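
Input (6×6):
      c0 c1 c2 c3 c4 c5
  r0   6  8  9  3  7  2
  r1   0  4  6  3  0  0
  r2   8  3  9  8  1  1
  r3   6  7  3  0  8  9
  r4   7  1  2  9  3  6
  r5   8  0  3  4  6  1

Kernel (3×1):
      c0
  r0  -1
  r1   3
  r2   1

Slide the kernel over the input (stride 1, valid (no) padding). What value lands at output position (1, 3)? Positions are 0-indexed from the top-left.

21

The receptive field on the input at this output position is [3 / 8 / 0]. Elementwise product with the kernel and sum: 3·-1 + 8·3 + 0·1.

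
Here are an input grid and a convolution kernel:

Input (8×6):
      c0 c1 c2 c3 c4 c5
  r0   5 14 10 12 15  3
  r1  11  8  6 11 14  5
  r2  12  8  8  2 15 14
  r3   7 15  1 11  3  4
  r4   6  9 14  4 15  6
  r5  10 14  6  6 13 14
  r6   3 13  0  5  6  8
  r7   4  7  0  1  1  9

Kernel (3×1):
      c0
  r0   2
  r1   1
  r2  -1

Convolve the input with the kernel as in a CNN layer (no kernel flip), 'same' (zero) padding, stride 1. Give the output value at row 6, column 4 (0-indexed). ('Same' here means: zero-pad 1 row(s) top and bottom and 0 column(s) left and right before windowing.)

31

The receptive field on the zero-padded input at this output position is [13 / 6 / 1]. Elementwise product with the kernel and sum: 13·2 + 6·1 + 1·-1.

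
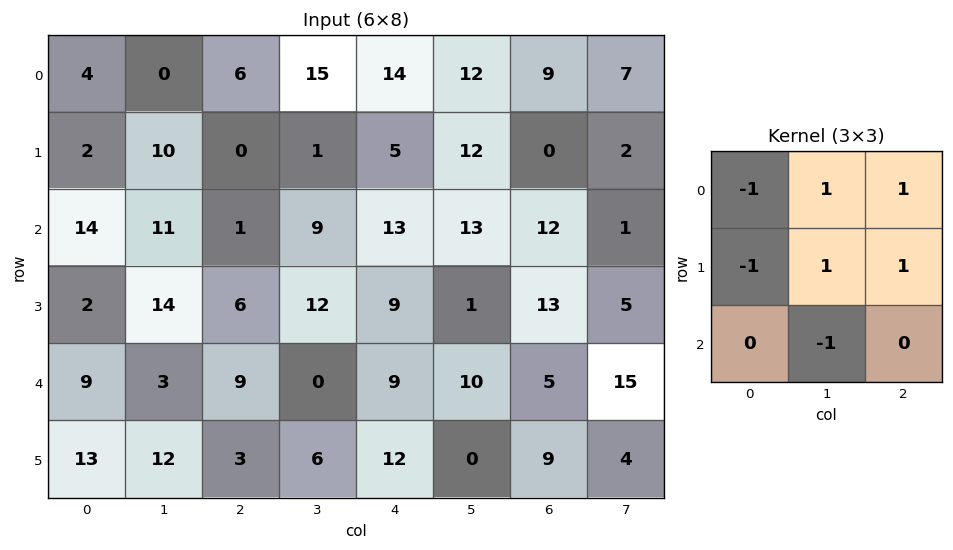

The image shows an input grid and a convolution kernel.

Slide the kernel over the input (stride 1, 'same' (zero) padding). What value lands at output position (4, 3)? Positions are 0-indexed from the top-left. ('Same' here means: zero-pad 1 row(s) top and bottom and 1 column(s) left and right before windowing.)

9

The receptive field on the zero-padded input at this output position is [6 12 9 / 9 0 9 / 3 6 12]. Elementwise product with the kernel and sum: 6·-1 + 12·1 + 9·1 + 9·-1 + 0·1 + 9·1 + 6·-1.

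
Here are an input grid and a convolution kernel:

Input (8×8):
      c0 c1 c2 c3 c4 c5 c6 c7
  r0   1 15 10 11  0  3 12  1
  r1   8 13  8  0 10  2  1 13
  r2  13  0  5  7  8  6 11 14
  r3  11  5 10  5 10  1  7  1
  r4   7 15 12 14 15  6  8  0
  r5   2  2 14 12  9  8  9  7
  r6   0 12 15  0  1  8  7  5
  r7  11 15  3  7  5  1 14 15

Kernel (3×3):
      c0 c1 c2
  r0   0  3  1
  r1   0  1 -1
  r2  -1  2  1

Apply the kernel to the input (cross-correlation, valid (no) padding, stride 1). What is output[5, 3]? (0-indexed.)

The receptive field on the input at this output position is [12 9 8 / 0 1 8 / 7 5 1]. Elementwise product with the kernel and sum: 9·3 + 8·1 + 1·1 + 8·-1 + 7·-1 + 5·2 + 1·1.

32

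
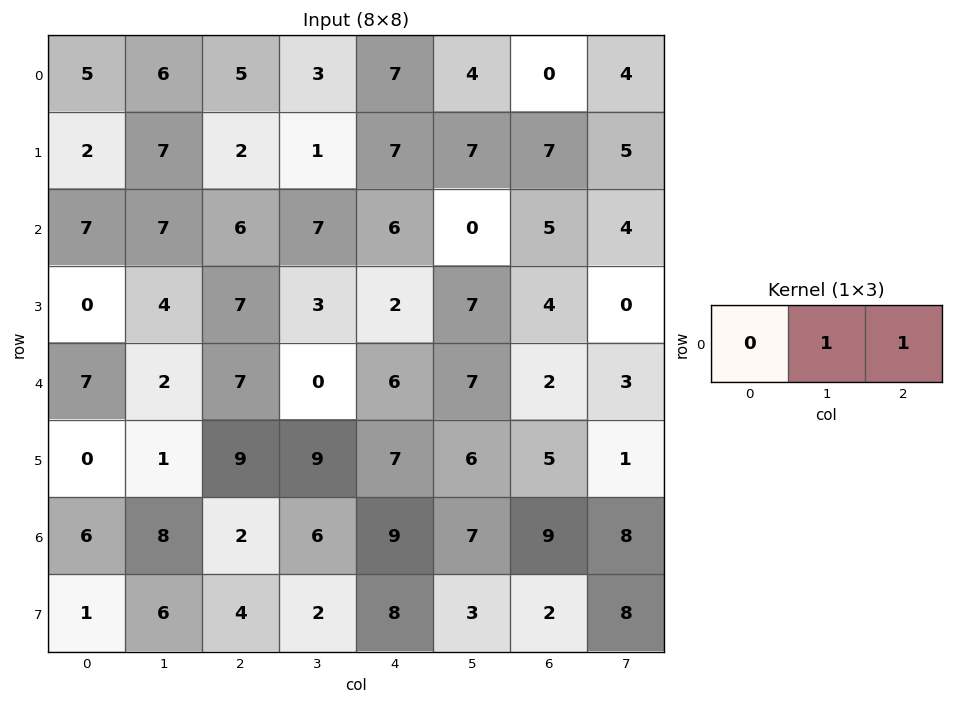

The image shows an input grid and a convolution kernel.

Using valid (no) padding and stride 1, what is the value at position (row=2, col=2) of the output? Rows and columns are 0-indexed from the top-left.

13

The receptive field on the input at this output position is [6 7 6]. Elementwise product with the kernel and sum: 7·1 + 6·1.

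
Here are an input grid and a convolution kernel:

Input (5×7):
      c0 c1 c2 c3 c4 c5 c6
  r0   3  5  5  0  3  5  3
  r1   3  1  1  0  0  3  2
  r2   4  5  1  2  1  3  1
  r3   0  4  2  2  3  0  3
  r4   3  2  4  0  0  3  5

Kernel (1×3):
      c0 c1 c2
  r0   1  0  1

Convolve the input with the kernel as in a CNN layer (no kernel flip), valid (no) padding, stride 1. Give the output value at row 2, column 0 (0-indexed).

The receptive field on the input at this output position is [4 5 1]. Elementwise product with the kernel and sum: 4·1 + 1·1.

5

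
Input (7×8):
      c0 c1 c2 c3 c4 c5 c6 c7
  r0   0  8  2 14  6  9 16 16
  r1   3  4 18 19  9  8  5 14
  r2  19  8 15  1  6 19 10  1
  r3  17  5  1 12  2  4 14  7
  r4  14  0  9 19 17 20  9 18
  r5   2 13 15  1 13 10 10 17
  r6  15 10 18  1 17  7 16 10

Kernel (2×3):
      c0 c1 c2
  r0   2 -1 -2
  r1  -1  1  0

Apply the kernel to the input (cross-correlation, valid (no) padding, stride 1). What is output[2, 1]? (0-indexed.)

The receptive field on the input at this output position is [8 15 1 / 5 1 12]. Elementwise product with the kernel and sum: 8·2 + 15·-1 + 1·-2 + 5·-1 + 1·1.

-5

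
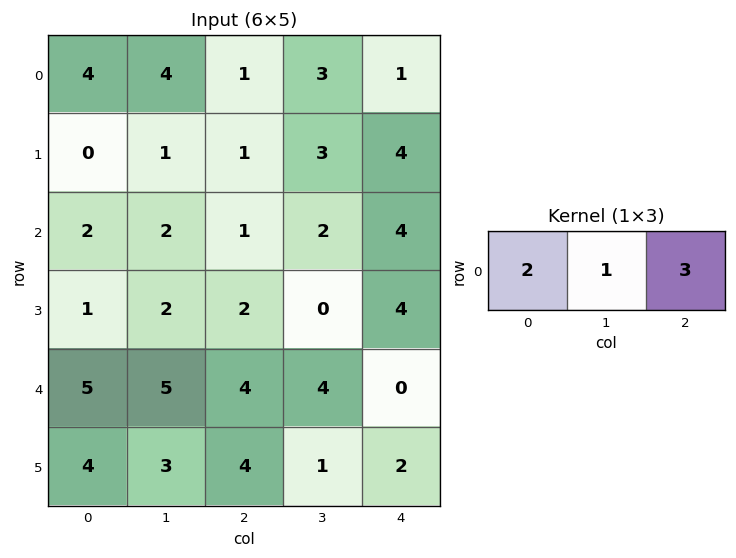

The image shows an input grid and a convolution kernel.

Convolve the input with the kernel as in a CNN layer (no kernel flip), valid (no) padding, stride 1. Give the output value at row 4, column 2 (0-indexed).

The receptive field on the input at this output position is [4 4 0]. Elementwise product with the kernel and sum: 4·2 + 4·1 + 0·3.

12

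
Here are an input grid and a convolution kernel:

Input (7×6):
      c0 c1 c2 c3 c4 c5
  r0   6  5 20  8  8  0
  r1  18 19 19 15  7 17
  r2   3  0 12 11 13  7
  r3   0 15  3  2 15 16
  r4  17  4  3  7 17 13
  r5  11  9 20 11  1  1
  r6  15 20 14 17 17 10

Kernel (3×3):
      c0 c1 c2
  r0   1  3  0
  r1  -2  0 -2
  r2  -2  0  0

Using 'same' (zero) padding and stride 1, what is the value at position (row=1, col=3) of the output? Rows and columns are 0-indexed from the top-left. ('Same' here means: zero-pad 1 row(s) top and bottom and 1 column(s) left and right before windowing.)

The receptive field on the zero-padded input at this output position is [20 8 8 / 19 15 7 / 12 11 13]. Elementwise product with the kernel and sum: 20·1 + 8·3 + 19·-2 + 7·-2 + 12·-2.

-32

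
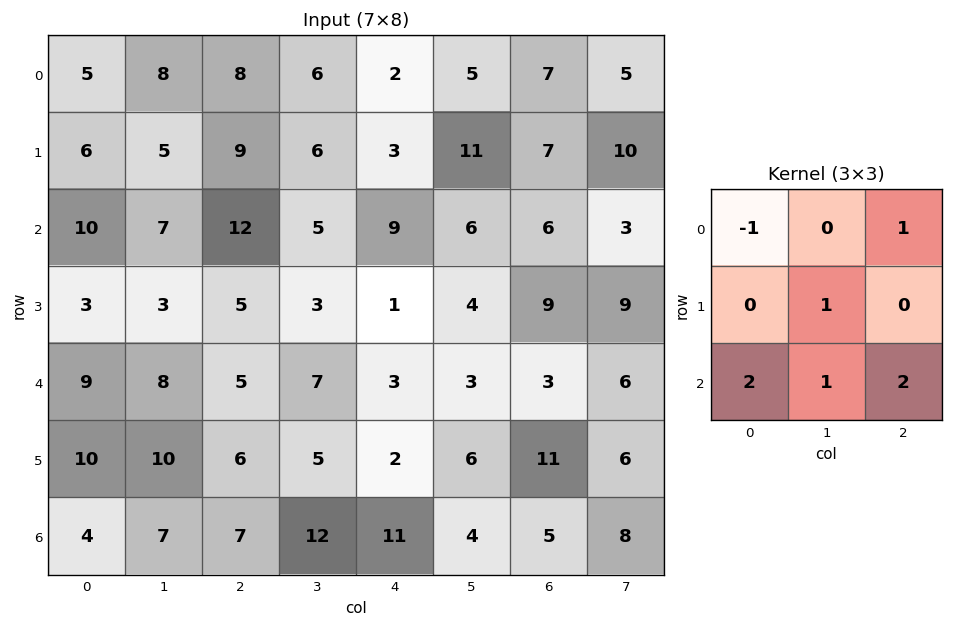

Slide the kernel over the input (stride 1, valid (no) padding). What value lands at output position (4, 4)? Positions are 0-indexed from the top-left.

42

The receptive field on the input at this output position is [3 3 3 / 2 6 11 / 11 4 5]. Elementwise product with the kernel and sum: 3·-1 + 3·1 + 6·1 + 11·2 + 4·1 + 5·2.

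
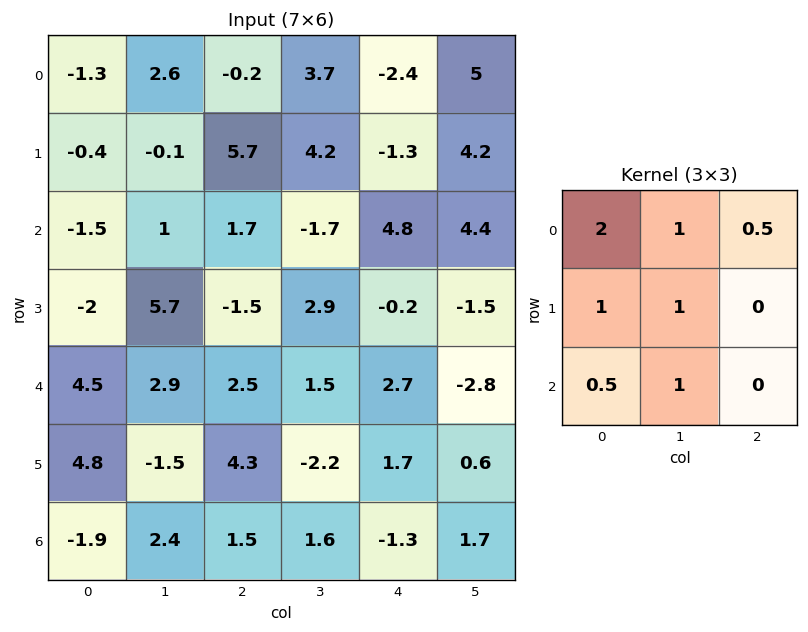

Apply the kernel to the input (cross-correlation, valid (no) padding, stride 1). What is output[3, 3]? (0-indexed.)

9.65

The receptive field on the input at this output position is [2.9 -0.2 -1.5 / 1.5 2.7 -2.8 / -2.2 1.7 0.6]. Elementwise product with the kernel and sum: 2.9·2 + -0.2·1 + -1.5·0.5 + 1.5·1 + 2.7·1 + -2.2·0.5 + 1.7·1.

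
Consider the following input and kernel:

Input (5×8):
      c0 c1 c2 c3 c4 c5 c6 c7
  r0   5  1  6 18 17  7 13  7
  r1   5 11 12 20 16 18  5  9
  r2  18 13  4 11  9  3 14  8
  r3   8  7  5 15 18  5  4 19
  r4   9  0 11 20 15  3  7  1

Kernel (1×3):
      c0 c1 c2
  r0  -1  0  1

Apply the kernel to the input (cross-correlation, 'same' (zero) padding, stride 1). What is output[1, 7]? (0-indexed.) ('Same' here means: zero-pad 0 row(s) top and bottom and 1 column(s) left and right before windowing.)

The receptive field on the zero-padded input at this output position is [5 9 0]. Elementwise product with the kernel and sum: 5·-1 + 0·1.

-5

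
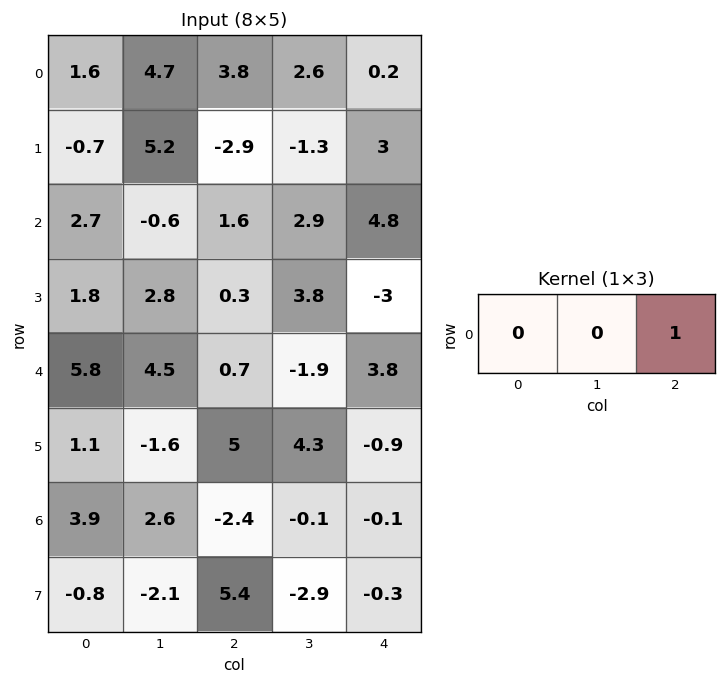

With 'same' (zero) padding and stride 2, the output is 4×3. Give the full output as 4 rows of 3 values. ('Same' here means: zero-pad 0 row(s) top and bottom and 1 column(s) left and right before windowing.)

4.7 2.6 0
-0.6 2.9 0
4.5 -1.9 0
2.6 -0.1 0

Output[0,0]: The receptive field on the zero-padded input at this output position is [0 1.6 4.7]. Elementwise product with the kernel and sum: 4.7·1.
Output[0,1]: The receptive field on the zero-padded input at this output position is [4.7 3.8 2.6]. Elementwise product with the kernel and sum: 2.6·1.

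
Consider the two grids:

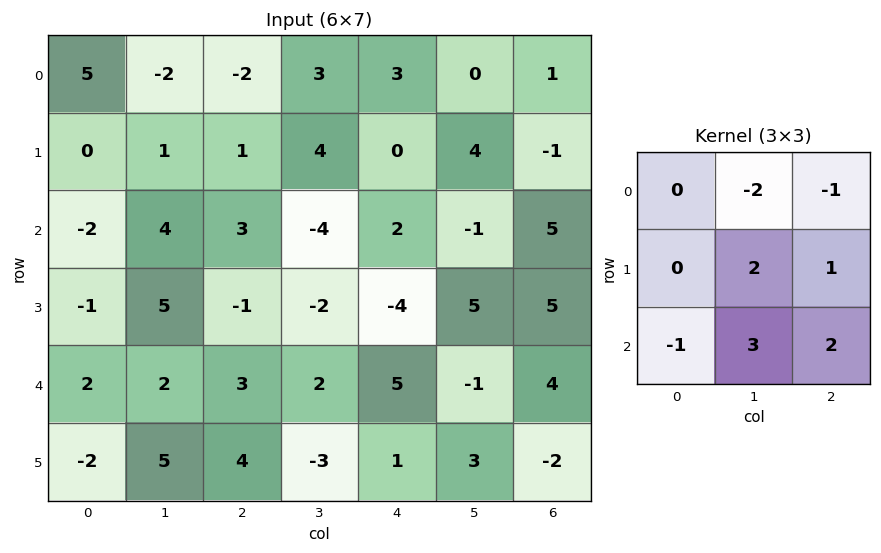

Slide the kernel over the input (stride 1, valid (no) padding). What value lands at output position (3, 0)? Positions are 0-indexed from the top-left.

The receptive field on the input at this output position is [-1 5 -1 / 2 2 3 / -2 5 4]. Elementwise product with the kernel and sum: 5·-2 + -1·-1 + 2·2 + 3·1 + -2·-1 + 5·3 + 4·2.

23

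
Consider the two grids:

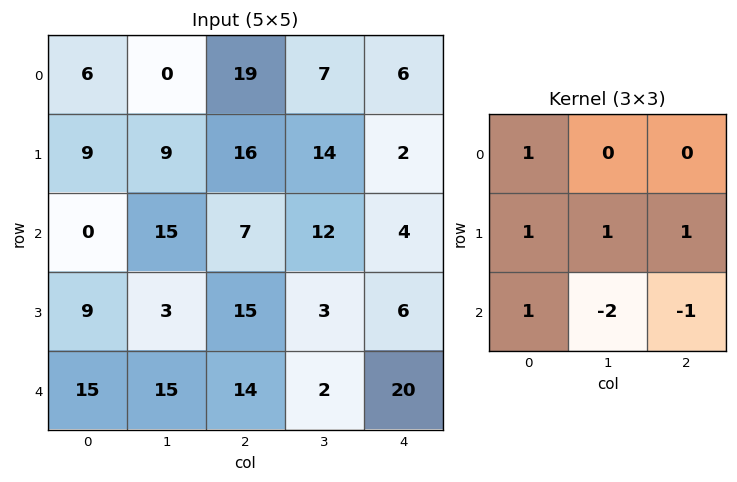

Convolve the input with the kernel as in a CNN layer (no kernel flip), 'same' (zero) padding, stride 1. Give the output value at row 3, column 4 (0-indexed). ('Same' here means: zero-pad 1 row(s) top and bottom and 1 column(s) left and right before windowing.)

-17

The receptive field on the zero-padded input at this output position is [12 4 0 / 3 6 0 / 2 20 0]. Elementwise product with the kernel and sum: 12·1 + 3·1 + 6·1 + 0·1 + 2·1 + 20·-2 + 0·-1.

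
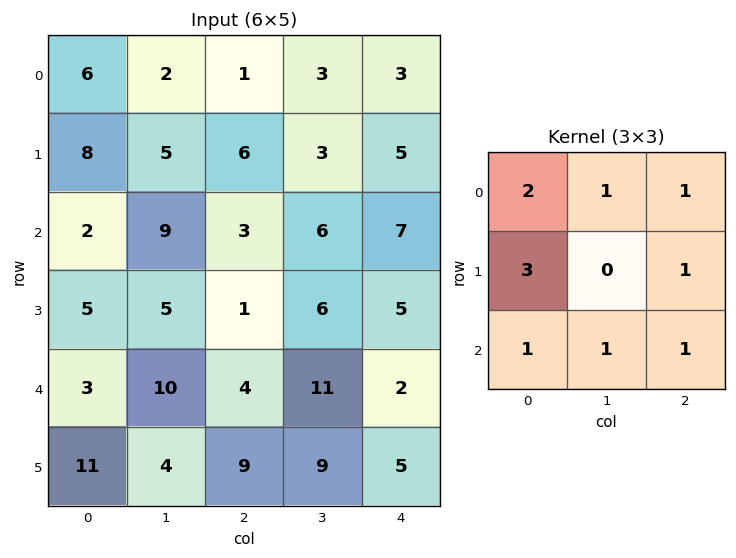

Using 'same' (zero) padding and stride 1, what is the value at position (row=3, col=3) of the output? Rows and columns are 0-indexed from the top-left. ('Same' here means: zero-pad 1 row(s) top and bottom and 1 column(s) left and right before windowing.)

The receptive field on the zero-padded input at this output position is [3 6 7 / 1 6 5 / 4 11 2]. Elementwise product with the kernel and sum: 3·2 + 6·1 + 7·1 + 1·3 + 5·1 + 4·1 + 11·1 + 2·1.

44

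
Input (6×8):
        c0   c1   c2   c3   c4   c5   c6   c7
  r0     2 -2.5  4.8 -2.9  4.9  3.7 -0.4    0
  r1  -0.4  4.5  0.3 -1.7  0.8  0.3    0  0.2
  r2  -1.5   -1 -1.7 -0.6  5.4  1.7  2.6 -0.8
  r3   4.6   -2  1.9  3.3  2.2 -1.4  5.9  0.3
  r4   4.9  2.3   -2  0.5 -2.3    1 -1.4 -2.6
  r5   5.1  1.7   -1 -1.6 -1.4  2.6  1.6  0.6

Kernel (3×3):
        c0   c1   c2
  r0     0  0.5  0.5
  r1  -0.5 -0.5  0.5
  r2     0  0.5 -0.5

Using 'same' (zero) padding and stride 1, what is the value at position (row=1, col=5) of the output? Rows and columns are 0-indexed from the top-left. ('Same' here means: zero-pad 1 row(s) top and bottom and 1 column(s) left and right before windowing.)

The receptive field on the zero-padded input at this output position is [4.9 3.7 -0.4 / 0.8 0.3 0 / 5.4 1.7 2.6]. Elementwise product with the kernel and sum: 3.7·0.5 + -0.4·0.5 + 0.8·-0.5 + 0.3·-0.5 + 0·0.5 + 1.7·0.5 + 2.6·-0.5.

0.65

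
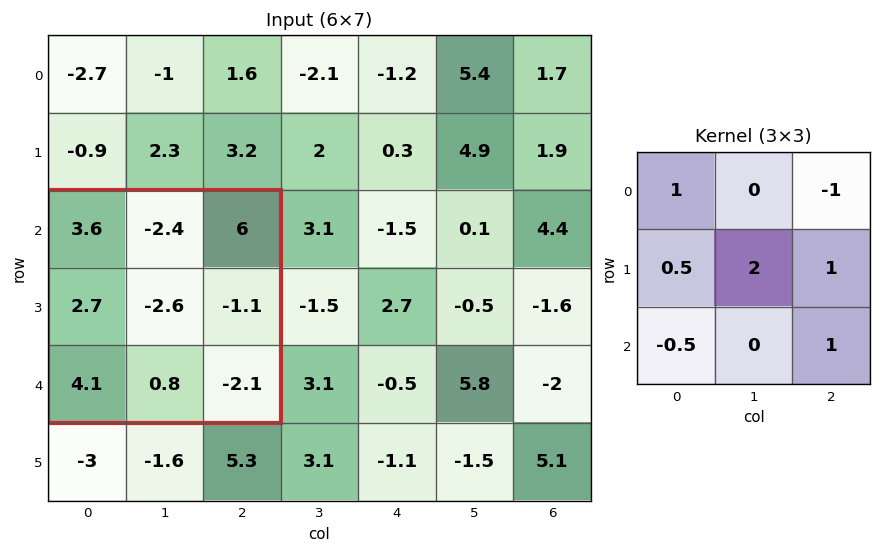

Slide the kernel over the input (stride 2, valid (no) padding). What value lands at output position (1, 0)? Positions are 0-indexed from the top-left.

-11.5

The receptive field on the input at this output position is [3.6 -2.4 6 / 2.7 -2.6 -1.1 / 4.1 0.8 -2.1]. Elementwise product with the kernel and sum: 3.6·1 + 6·-1 + 2.7·0.5 + -2.6·2 + -1.1·1 + 4.1·-0.5 + -2.1·1.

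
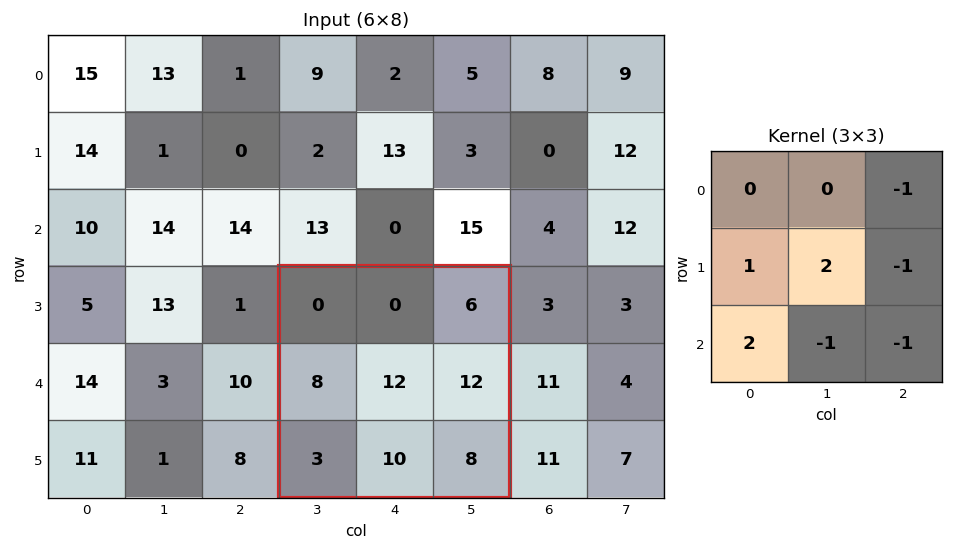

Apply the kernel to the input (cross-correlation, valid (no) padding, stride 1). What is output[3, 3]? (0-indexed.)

The receptive field on the input at this output position is [0 0 6 / 8 12 12 / 3 10 8]. Elementwise product with the kernel and sum: 6·-1 + 8·1 + 12·2 + 12·-1 + 3·2 + 10·-1 + 8·-1.

2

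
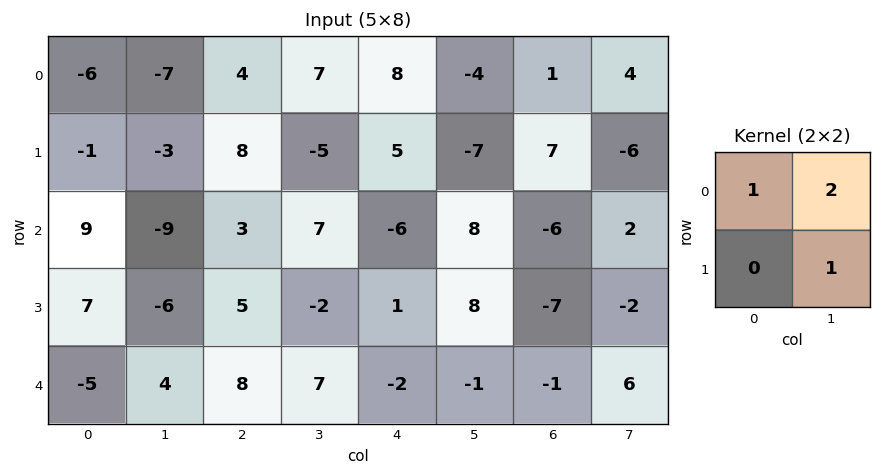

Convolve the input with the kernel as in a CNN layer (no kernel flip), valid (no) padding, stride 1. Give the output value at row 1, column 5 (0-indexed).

The receptive field on the input at this output position is [-7 7 / 8 -6]. Elementwise product with the kernel and sum: -7·1 + 7·2 + -6·1.

1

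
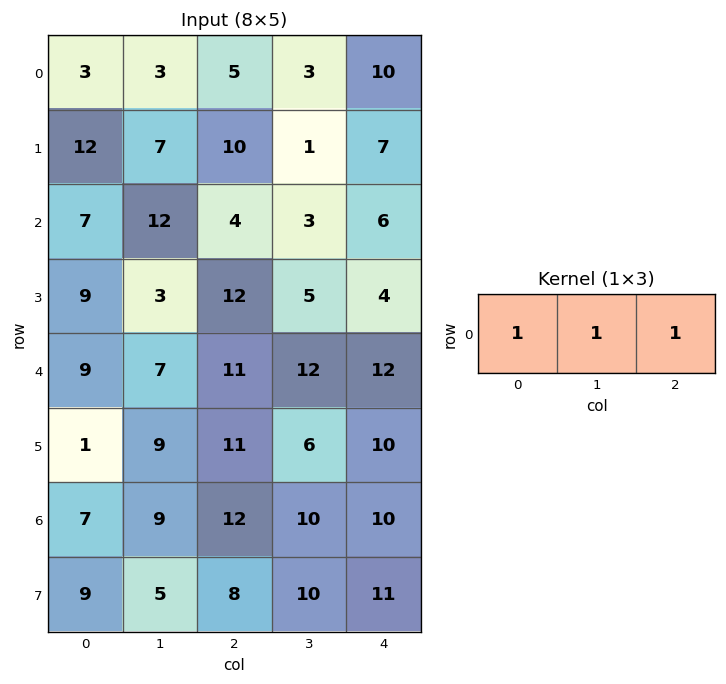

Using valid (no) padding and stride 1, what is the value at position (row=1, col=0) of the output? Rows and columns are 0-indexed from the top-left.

The receptive field on the input at this output position is [12 7 10]. Elementwise product with the kernel and sum: 12·1 + 7·1 + 10·1.

29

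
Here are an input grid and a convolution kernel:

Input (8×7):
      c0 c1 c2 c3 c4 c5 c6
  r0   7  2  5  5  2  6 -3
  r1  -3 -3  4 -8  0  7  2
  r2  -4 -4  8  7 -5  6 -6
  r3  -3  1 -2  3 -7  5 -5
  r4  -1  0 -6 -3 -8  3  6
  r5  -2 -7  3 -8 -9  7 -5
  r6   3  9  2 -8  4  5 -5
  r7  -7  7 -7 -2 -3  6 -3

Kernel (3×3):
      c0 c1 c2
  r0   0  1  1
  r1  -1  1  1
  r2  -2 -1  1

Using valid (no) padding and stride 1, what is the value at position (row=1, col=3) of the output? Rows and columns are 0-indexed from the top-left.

The receptive field on the input at this output position is [-8 0 7 / 7 -5 6 / 3 -7 5]. Elementwise product with the kernel and sum: 0·1 + 7·1 + 7·-1 + -5·1 + 6·1 + 3·-2 + -7·-1 + 5·1.

7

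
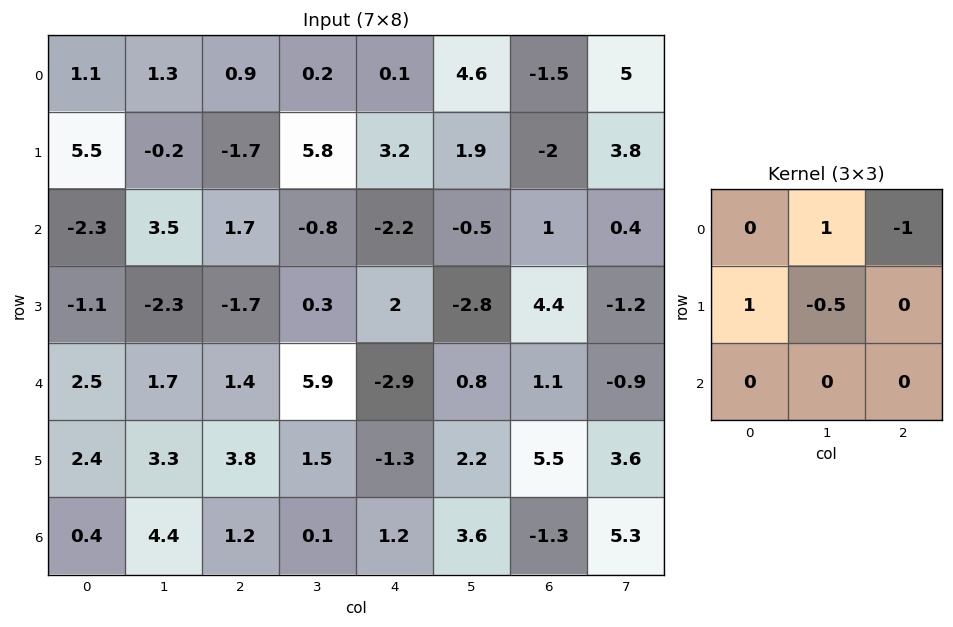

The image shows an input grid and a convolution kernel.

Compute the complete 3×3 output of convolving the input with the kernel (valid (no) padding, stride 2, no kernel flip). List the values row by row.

Output[0,0]: The receptive field on the input at this output position is [1.1 1.3 0.9 / 5.5 -0.2 -1.7 / -2.3 3.5 1.7]. Elementwise product with the kernel and sum: 1.3·1 + 0.9·-1 + 5.5·1 + -0.2·-0.5.
Output[0,1]: The receptive field on the input at this output position is [0.9 0.2 0.1 / -1.7 5.8 3.2 / 1.7 -0.8 -2.2]. Elementwise product with the kernel and sum: 0.2·1 + 0.1·-1 + -1.7·1 + 5.8·-0.5.

6 -4.5 8.35
1.85 -0.45 1.9
1.05 11.85 -2.7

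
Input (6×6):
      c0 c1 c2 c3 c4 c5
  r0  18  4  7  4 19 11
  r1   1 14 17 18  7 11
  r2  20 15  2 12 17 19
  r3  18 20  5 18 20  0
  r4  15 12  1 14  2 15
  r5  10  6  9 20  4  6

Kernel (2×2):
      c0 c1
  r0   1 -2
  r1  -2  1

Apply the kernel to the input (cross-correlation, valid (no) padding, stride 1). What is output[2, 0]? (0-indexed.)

-26

The receptive field on the input at this output position is [20 15 / 18 20]. Elementwise product with the kernel and sum: 20·1 + 15·-2 + 18·-2 + 20·1.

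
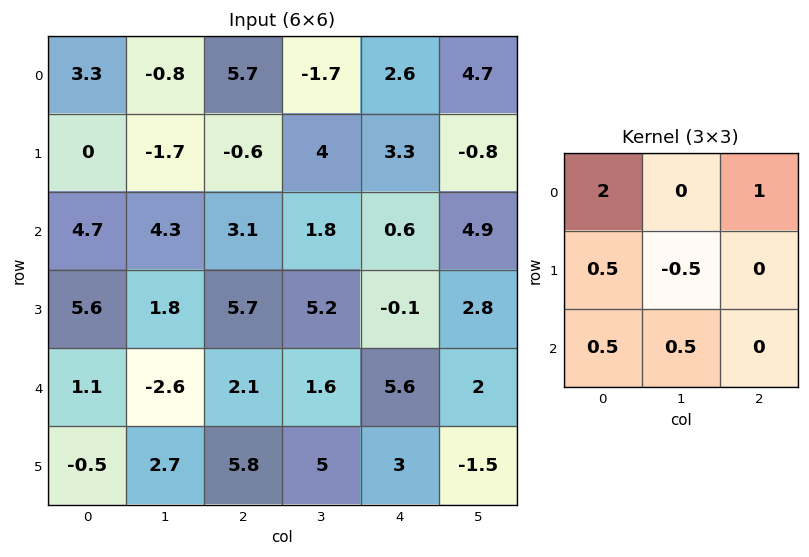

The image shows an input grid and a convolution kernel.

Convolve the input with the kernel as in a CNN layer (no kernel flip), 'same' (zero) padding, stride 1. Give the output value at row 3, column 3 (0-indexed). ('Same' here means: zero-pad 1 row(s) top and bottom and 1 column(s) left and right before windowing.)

8.9

The receptive field on the zero-padded input at this output position is [3.1 1.8 0.6 / 5.7 5.2 -0.1 / 2.1 1.6 5.6]. Elementwise product with the kernel and sum: 3.1·2 + 0.6·1 + 5.7·0.5 + 5.2·-0.5 + 2.1·0.5 + 1.6·0.5.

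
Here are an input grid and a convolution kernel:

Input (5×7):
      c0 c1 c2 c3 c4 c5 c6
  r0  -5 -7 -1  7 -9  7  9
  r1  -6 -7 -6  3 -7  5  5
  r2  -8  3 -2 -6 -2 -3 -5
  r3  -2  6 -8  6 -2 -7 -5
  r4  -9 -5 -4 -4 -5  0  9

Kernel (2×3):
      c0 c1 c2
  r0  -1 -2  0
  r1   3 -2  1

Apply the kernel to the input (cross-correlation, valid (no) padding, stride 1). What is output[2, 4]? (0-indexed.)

The receptive field on the input at this output position is [-2 -3 -5 / -2 -7 -5]. Elementwise product with the kernel and sum: -2·-1 + -3·-2 + -2·3 + -7·-2 + -5·1.

11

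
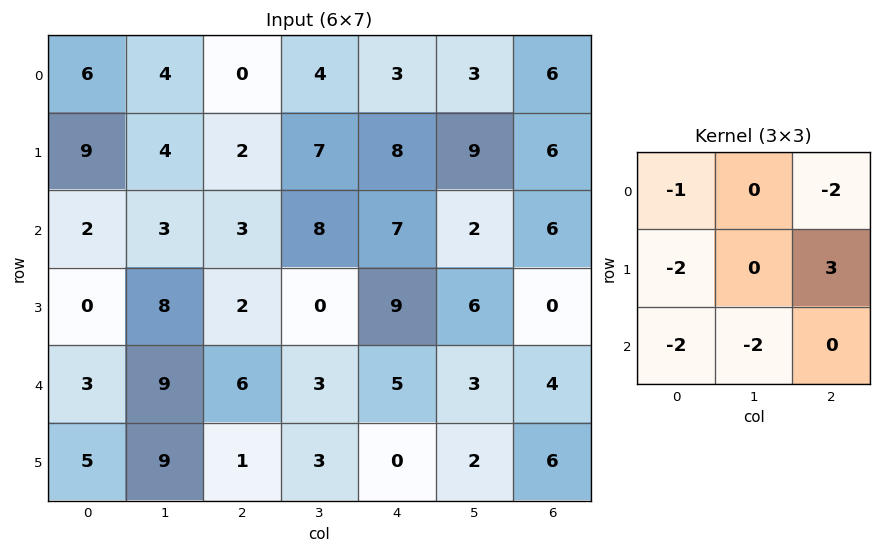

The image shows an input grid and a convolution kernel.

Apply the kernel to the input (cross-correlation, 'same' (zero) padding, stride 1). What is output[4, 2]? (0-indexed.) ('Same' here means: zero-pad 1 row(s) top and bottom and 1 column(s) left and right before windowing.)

-37

The receptive field on the zero-padded input at this output position is [8 2 0 / 9 6 3 / 9 1 3]. Elementwise product with the kernel and sum: 8·-1 + 0·-2 + 9·-2 + 3·3 + 9·-2 + 1·-2.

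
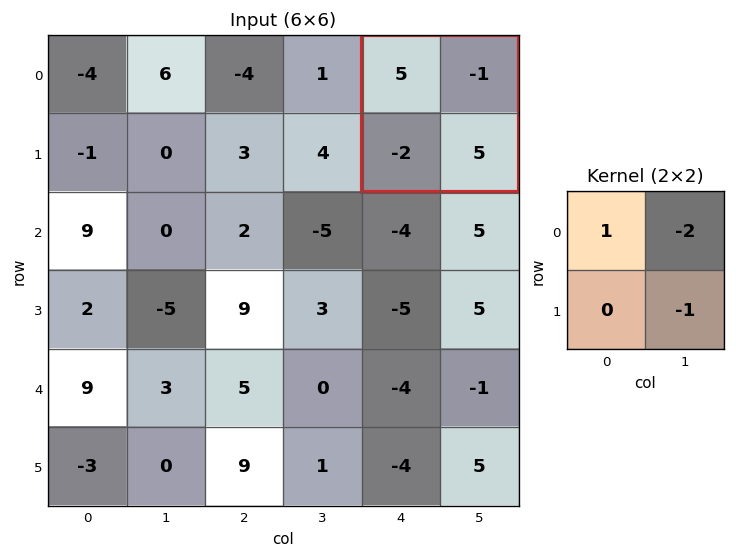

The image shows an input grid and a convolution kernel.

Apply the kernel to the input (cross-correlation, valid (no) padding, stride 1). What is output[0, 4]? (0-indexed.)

The receptive field on the input at this output position is [5 -1 / -2 5]. Elementwise product with the kernel and sum: 5·1 + -1·-2 + 5·-1.

2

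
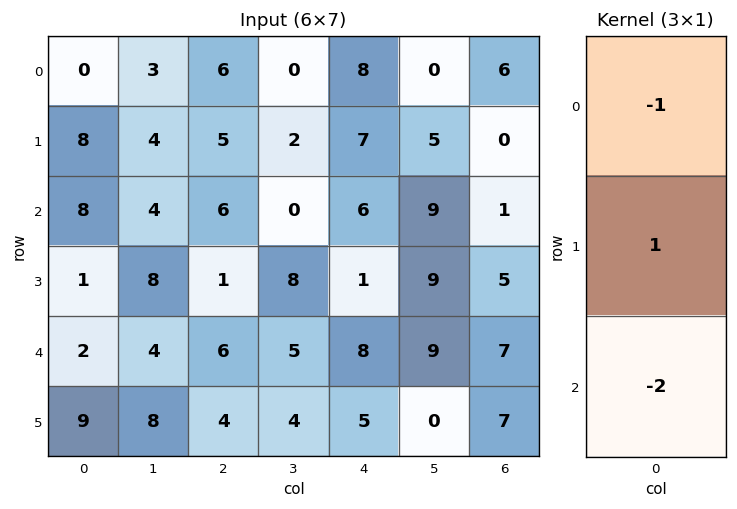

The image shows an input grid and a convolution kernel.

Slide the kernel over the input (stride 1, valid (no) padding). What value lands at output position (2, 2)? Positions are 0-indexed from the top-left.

-17

The receptive field on the input at this output position is [6 / 1 / 6]. Elementwise product with the kernel and sum: 6·-1 + 1·1 + 6·-2.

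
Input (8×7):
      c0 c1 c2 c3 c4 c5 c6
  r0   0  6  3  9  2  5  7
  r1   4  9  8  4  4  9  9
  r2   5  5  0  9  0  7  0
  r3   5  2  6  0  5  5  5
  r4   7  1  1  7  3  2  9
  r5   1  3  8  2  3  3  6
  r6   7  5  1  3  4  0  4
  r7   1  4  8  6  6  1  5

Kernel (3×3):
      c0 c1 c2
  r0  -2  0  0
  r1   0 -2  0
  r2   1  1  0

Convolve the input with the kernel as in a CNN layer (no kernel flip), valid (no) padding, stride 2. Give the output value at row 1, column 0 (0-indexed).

-6

The receptive field on the input at this output position is [5 5 0 / 5 2 6 / 7 1 1]. Elementwise product with the kernel and sum: 5·-2 + 2·-2 + 7·1 + 1·1.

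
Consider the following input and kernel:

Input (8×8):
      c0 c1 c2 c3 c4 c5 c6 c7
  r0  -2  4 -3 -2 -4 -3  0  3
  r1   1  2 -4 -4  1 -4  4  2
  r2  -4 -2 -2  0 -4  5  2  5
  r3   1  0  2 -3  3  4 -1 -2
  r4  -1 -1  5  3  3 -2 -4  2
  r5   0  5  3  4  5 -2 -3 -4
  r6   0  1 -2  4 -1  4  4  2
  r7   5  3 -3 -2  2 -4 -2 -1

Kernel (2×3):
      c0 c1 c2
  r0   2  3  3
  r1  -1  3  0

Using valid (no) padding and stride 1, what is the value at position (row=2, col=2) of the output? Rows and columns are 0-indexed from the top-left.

-27

The receptive field on the input at this output position is [-2 0 -4 / 2 -3 3]. Elementwise product with the kernel and sum: -2·2 + 0·3 + -4·3 + 2·-1 + -3·3.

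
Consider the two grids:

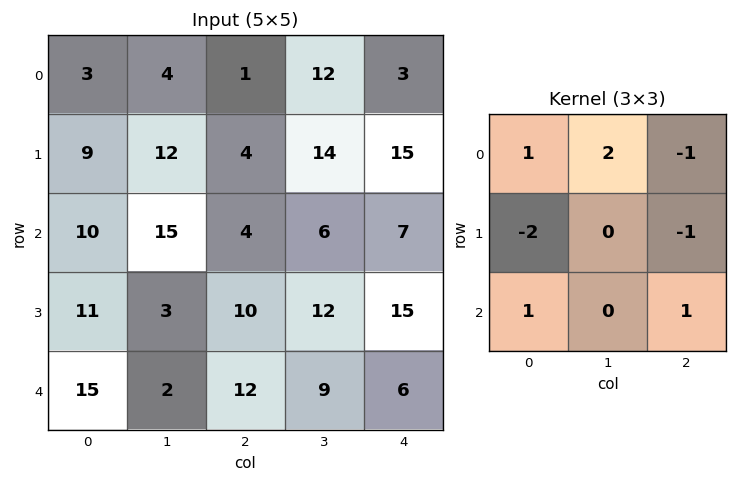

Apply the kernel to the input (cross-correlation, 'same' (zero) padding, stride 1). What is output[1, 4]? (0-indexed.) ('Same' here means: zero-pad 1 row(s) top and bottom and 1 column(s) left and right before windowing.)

The receptive field on the zero-padded input at this output position is [12 3 0 / 14 15 0 / 6 7 0]. Elementwise product with the kernel and sum: 12·1 + 3·2 + 0·-1 + 14·-2 + 0·-1 + 6·1 + 0·1.

-4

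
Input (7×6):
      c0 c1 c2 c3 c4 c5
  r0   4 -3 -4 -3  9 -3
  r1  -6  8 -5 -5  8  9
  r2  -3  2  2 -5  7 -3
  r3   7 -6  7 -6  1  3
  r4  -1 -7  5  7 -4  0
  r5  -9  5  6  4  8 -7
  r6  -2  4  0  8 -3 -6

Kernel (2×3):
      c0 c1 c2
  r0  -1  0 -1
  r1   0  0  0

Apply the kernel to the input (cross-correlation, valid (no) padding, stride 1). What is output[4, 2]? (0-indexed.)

-1

The receptive field on the input at this output position is [5 7 -4 / 6 4 8]. Elementwise product with the kernel and sum: 5·-1 + -4·-1.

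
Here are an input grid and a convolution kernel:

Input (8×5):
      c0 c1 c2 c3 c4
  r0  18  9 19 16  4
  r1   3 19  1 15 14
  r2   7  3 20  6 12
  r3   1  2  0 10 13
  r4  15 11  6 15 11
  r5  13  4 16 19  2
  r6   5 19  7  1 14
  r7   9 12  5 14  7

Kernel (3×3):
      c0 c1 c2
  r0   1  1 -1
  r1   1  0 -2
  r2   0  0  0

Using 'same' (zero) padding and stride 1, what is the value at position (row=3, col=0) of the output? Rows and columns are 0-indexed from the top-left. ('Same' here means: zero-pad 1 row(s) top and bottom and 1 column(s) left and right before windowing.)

The receptive field on the zero-padded input at this output position is [0 7 3 / 0 1 2 / 0 15 11]. Elementwise product with the kernel and sum: 0·1 + 7·1 + 3·-1 + 0·1 + 2·-2.

0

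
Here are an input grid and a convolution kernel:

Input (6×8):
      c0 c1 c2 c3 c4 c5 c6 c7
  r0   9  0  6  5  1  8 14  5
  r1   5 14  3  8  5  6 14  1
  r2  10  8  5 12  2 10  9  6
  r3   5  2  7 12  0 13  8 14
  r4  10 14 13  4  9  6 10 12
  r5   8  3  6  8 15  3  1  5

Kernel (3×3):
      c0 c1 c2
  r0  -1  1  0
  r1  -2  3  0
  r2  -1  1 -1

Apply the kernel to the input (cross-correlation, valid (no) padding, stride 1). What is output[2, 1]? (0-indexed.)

The receptive field on the input at this output position is [8 5 12 / 2 7 12 / 14 13 4]. Elementwise product with the kernel and sum: 8·-1 + 5·1 + 2·-2 + 7·3 + 14·-1 + 13·1 + 4·-1.

9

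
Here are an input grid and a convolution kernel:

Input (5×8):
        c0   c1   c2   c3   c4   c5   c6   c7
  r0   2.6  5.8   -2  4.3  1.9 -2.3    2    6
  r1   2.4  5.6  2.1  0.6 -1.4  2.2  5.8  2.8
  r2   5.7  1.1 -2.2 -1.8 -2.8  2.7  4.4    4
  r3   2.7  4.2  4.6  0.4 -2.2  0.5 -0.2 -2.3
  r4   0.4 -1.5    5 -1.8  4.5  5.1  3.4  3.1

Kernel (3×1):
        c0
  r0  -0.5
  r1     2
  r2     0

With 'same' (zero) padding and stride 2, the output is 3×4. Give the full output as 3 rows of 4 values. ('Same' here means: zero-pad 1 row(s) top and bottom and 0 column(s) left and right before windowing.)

Output[0,0]: The receptive field on the zero-padded input at this output position is [0 / 2.6 / 2.4]. Elementwise product with the kernel and sum: 0·-0.5 + 2.6·2.

5.2 -4 3.8 4
10.2 -5.45 -4.9 5.9
-0.55 7.7 10.1 6.9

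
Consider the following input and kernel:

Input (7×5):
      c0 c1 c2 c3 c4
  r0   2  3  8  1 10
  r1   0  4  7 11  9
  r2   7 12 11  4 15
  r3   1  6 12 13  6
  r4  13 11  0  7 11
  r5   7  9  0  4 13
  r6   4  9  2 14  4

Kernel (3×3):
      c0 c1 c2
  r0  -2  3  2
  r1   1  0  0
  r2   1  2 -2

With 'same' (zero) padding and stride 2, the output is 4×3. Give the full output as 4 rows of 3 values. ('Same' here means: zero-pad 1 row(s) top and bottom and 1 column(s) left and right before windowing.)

-8 -1 30
-2 51 34
11 62 29
39 -1 45

Output[0,0]: The receptive field on the zero-padded input at this output position is [0 0 0 / 0 2 3 / 0 0 4]. Elementwise product with the kernel and sum: 0·-2 + 0·3 + 0·2 + 0·1 + 0·1 + 0·2 + 4·-2.
Output[0,1]: The receptive field on the zero-padded input at this output position is [0 0 0 / 3 8 1 / 4 7 11]. Elementwise product with the kernel and sum: 0·-2 + 0·3 + 0·2 + 3·1 + 4·1 + 7·2 + 11·-2.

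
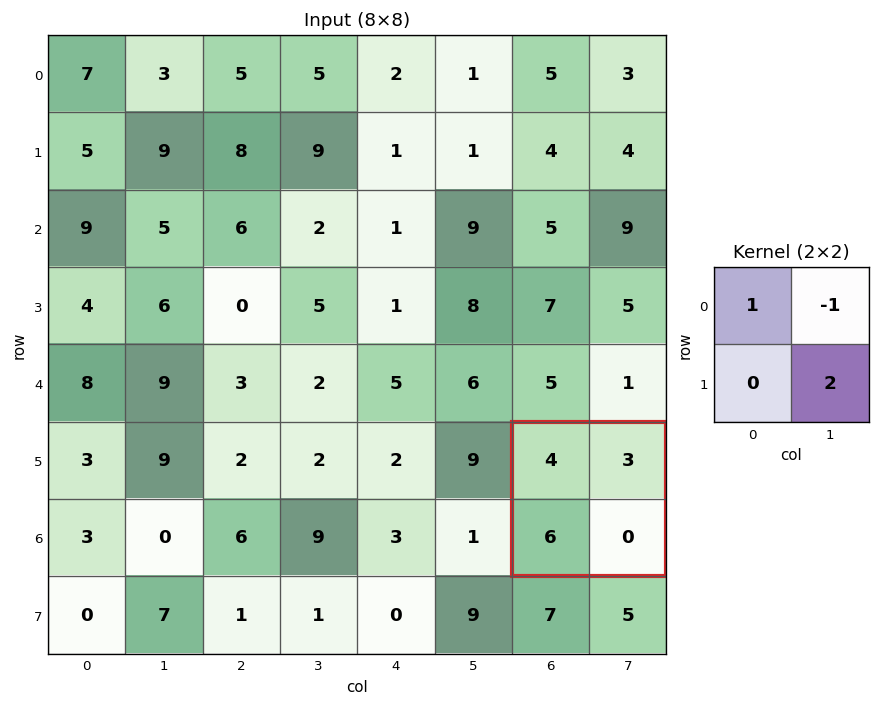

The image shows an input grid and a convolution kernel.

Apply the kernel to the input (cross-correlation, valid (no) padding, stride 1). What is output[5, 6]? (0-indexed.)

1

The receptive field on the input at this output position is [4 3 / 6 0]. Elementwise product with the kernel and sum: 4·1 + 3·-1 + 0·2.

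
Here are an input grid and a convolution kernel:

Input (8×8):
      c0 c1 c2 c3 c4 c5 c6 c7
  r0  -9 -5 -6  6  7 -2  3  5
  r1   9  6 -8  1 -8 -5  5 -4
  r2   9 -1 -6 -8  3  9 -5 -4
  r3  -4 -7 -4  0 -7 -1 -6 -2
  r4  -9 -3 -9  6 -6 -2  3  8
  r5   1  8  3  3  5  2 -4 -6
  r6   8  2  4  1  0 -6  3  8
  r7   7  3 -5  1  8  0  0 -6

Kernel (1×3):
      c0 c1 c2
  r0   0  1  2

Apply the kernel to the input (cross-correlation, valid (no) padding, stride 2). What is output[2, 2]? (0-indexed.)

The receptive field on the input at this output position is [-6 -2 3]. Elementwise product with the kernel and sum: -2·1 + 3·2.

4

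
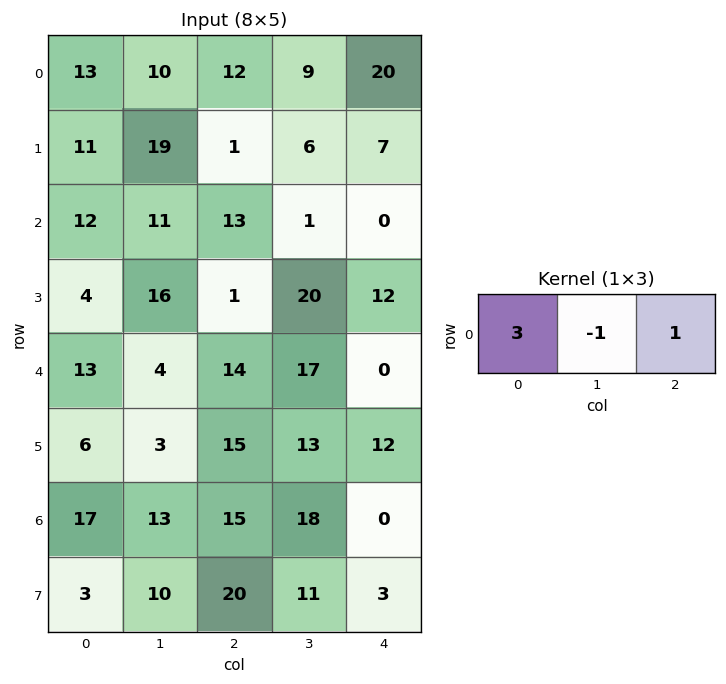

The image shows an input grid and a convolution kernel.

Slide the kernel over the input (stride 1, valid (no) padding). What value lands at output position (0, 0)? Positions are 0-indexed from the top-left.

41

The receptive field on the input at this output position is [13 10 12]. Elementwise product with the kernel and sum: 13·3 + 10·-1 + 12·1.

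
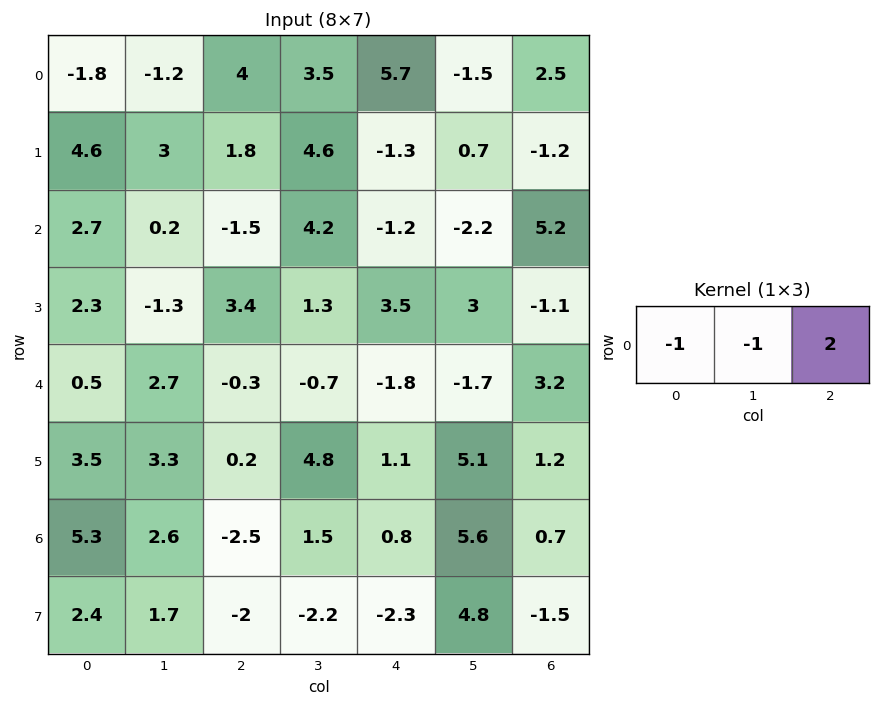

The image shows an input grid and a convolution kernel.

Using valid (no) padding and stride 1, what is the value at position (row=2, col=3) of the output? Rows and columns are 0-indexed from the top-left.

The receptive field on the input at this output position is [4.2 -1.2 -2.2]. Elementwise product with the kernel and sum: 4.2·-1 + -1.2·-1 + -2.2·2.

-7.4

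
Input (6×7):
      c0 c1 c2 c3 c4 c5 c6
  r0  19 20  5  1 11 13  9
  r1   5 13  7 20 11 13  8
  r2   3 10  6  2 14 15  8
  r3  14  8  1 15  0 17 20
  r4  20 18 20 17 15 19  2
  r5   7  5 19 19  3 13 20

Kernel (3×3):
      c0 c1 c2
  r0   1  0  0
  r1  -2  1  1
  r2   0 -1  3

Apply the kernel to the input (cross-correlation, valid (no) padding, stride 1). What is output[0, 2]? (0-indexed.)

62

The receptive field on the input at this output position is [5 1 11 / 7 20 11 / 6 2 14]. Elementwise product with the kernel and sum: 5·1 + 7·-2 + 20·1 + 11·1 + 2·-1 + 14·3.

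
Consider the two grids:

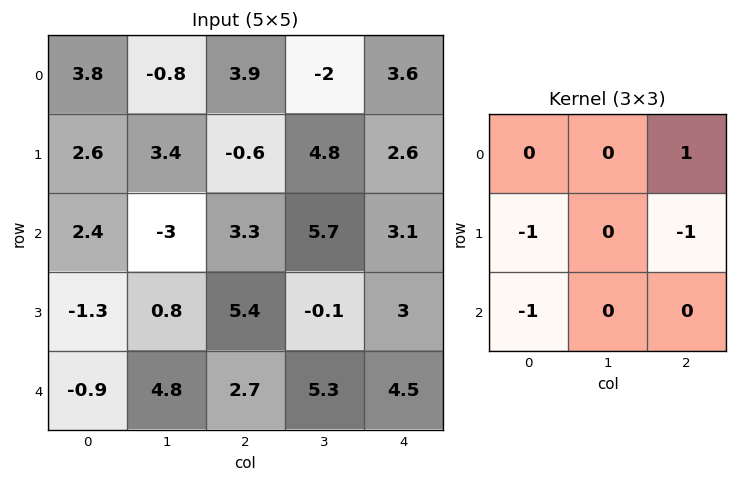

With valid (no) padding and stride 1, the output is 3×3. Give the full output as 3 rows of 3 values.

Output[0,0]: The receptive field on the input at this output position is [3.8 -0.8 3.9 / 2.6 3.4 -0.6 / 2.4 -3 3.3]. Elementwise product with the kernel and sum: 3.9·1 + 2.6·-1 + -0.6·-1 + 2.4·-1.

-0.5 -7.2 -1.7
-5 1.3 -9.2
0.1 0.2 -8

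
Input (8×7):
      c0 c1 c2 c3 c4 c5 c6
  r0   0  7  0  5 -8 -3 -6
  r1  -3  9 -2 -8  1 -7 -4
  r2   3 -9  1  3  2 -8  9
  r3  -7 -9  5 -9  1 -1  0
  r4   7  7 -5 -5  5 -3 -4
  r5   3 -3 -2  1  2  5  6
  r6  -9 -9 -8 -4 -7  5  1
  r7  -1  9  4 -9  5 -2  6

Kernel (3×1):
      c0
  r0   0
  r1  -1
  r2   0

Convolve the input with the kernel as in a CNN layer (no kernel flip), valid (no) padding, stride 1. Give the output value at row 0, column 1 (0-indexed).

The receptive field on the input at this output position is [7 / 9 / -9]. Elementwise product with the kernel and sum: 9·-1.

-9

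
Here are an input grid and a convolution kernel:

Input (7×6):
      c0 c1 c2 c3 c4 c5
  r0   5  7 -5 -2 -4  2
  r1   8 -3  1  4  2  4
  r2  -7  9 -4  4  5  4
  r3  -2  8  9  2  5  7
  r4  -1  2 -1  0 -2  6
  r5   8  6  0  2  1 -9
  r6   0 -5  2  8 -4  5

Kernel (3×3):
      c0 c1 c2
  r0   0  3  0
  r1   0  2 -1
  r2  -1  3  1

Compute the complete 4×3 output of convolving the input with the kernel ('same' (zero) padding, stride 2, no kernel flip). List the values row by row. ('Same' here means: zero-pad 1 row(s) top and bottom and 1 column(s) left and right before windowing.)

24 2 -4
3 12 32
20 21 -3
29 -4 -10

Output[0,0]: The receptive field on the zero-padded input at this output position is [0 0 0 / 0 5 7 / 0 8 -3]. Elementwise product with the kernel and sum: 0·3 + 5·2 + 7·-1 + 0·-1 + 8·3 + -3·1.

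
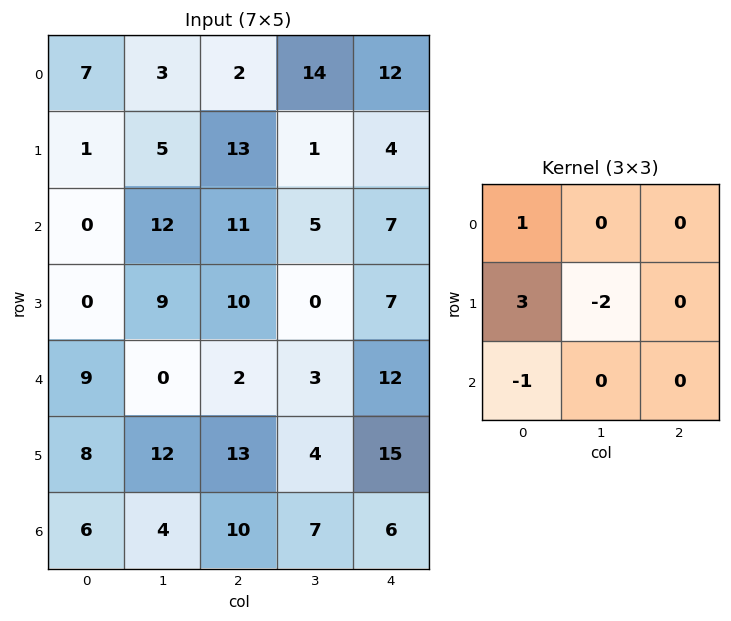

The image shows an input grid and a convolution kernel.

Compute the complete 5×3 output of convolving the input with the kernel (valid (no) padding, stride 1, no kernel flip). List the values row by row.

0 -20 28
-23 10 26
-27 19 39
19 -7 -3
3 6 23

Output[0,0]: The receptive field on the input at this output position is [7 3 2 / 1 5 13 / 0 12 11]. Elementwise product with the kernel and sum: 7·1 + 1·3 + 5·-2 + 0·-1.
Output[0,1]: The receptive field on the input at this output position is [3 2 14 / 5 13 1 / 12 11 5]. Elementwise product with the kernel and sum: 3·1 + 5·3 + 13·-2 + 12·-1.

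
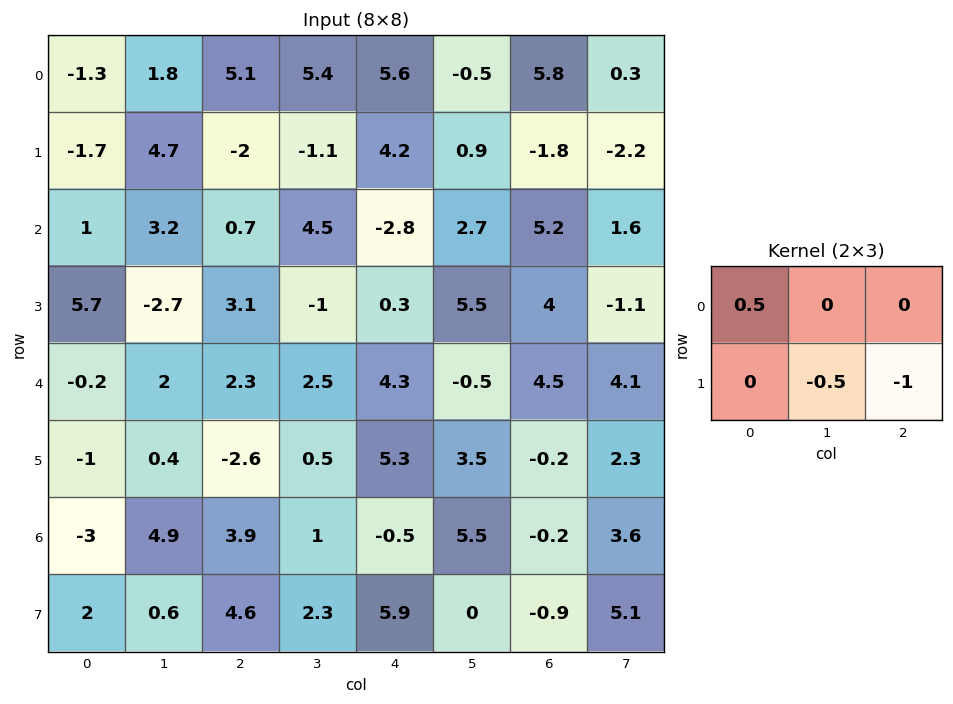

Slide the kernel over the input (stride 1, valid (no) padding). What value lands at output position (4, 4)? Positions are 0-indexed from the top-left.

0.6

The receptive field on the input at this output position is [4.3 -0.5 4.5 / 5.3 3.5 -0.2]. Elementwise product with the kernel and sum: 4.3·0.5 + 3.5·-0.5 + -0.2·-1.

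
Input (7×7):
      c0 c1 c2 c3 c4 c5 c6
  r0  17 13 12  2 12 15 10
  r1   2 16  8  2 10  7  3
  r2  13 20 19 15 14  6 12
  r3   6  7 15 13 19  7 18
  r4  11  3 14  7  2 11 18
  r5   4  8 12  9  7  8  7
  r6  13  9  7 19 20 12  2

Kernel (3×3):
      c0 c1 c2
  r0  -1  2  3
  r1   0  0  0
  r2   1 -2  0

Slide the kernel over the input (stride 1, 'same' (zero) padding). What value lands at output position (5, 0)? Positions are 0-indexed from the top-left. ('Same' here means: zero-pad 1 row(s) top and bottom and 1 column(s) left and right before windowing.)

5

The receptive field on the zero-padded input at this output position is [0 11 3 / 0 4 8 / 0 13 9]. Elementwise product with the kernel and sum: 0·-1 + 11·2 + 3·3 + 0·1 + 13·-2.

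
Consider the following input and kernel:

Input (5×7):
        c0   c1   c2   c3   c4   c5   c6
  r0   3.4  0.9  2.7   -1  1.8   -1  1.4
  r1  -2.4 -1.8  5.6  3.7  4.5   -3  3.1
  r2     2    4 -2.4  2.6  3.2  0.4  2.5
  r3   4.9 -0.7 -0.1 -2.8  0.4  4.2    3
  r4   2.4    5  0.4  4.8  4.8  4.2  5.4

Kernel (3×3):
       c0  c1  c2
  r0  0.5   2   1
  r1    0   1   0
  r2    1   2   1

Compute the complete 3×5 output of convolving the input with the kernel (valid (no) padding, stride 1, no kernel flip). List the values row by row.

Output[0,0]: The receptive field on the input at this output position is [3.4 0.9 2.7 / -2.4 -1.8 5.6 / 2 4 -2.4]. Elementwise product with the kernel and sum: 3.4·0.5 + 0.9·2 + 2.7·1 + -1.8·1 + 2·1 + 4·2 + -2.4·1.
Output[0,1]: The receptive field on the input at this output position is [0.9 2.7 -1 / -1.8 5.6 3.7 / 4 -2.4 2.6]. Elementwise product with the kernel and sum: 0.9·0.5 + 2.7·2 + -1·1 + 5.6·1 + 4·1 + -2.4·2 + 2.6·1.

12 12.25 10.85 16 3.8
8.2 7.9 12 13.25 11.55
18.7 10.3 19.2 27.1 27.7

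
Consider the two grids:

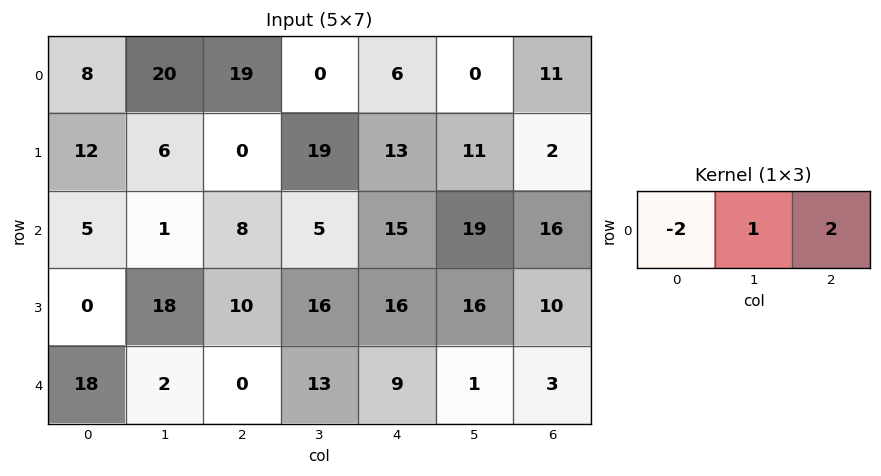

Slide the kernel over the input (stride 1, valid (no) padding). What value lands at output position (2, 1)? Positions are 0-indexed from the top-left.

16

The receptive field on the input at this output position is [1 8 5]. Elementwise product with the kernel and sum: 1·-2 + 8·1 + 5·2.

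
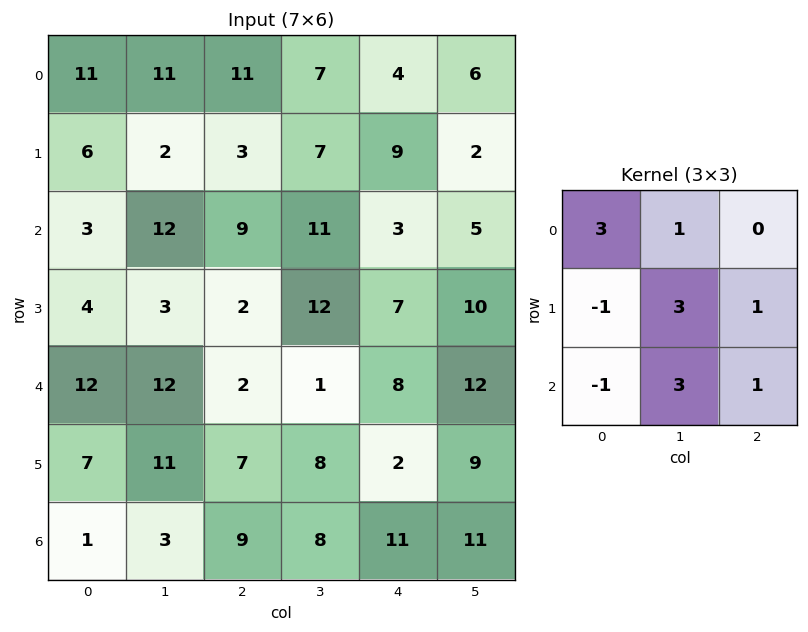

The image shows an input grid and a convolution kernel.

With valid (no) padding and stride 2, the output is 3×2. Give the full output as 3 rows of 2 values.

89 94
54 88
98 52

Output[0,0]: The receptive field on the input at this output position is [11 11 11 / 6 2 3 / 3 12 9]. Elementwise product with the kernel and sum: 11·3 + 11·1 + 6·-1 + 2·3 + 3·1 + 3·-1 + 12·3 + 9·1.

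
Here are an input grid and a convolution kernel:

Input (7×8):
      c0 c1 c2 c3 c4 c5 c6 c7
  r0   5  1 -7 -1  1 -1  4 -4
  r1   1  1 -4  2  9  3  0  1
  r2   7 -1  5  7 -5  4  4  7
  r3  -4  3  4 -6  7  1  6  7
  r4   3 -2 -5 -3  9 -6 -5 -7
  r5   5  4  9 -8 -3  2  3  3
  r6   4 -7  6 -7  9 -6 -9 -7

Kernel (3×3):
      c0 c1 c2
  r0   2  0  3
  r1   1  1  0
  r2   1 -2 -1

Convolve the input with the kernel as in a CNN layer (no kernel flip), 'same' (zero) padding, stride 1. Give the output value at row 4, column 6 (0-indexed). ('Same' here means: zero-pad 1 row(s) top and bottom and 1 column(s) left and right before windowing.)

The receptive field on the zero-padded input at this output position is [1 6 7 / -6 -5 -7 / 2 3 3]. Elementwise product with the kernel and sum: 1·2 + 7·3 + -6·1 + -5·1 + 2·1 + 3·-2 + 3·-1.

5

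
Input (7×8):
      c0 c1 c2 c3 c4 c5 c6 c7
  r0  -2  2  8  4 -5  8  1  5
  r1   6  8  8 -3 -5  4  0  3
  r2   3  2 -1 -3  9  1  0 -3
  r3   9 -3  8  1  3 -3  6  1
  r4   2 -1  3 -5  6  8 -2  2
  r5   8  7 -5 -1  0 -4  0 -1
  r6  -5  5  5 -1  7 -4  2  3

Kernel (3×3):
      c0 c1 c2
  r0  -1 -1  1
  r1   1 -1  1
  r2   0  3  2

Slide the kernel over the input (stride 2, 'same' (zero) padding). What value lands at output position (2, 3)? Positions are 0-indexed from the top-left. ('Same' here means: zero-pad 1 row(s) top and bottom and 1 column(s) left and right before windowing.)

8

The receptive field on the zero-padded input at this output position is [-3 6 1 / 8 -2 2 / -4 0 -1]. Elementwise product with the kernel and sum: -3·-1 + 6·-1 + 1·1 + 8·1 + -2·-1 + 2·1 + 0·3 + -1·2.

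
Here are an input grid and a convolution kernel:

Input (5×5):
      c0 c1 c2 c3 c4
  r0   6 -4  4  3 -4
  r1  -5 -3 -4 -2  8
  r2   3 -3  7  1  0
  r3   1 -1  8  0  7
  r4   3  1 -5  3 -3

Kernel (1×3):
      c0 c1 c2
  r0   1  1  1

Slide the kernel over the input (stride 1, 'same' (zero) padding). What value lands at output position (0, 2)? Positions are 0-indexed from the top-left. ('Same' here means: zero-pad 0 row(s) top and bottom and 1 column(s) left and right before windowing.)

The receptive field on the zero-padded input at this output position is [-4 4 3]. Elementwise product with the kernel and sum: -4·1 + 4·1 + 3·1.

3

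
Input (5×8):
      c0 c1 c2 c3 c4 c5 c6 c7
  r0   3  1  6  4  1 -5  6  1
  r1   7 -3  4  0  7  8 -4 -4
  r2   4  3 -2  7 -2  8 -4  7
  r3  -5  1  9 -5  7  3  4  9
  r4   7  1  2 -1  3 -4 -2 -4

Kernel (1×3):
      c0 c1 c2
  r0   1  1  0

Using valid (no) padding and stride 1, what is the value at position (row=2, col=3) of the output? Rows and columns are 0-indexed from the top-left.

The receptive field on the input at this output position is [7 -2 8]. Elementwise product with the kernel and sum: 7·1 + -2·1.

5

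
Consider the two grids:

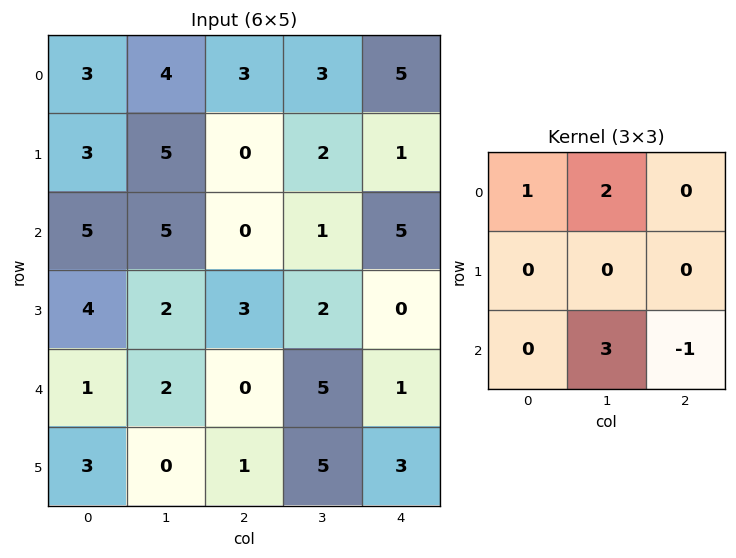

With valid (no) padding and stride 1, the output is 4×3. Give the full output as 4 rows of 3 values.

26 9 7
16 12 10
21 0 16
7 6 19

Output[0,0]: The receptive field on the input at this output position is [3 4 3 / 3 5 0 / 5 5 0]. Elementwise product with the kernel and sum: 3·1 + 4·2 + 5·3 + 0·-1.
Output[0,1]: The receptive field on the input at this output position is [4 3 3 / 5 0 2 / 5 0 1]. Elementwise product with the kernel and sum: 4·1 + 3·2 + 0·3 + 1·-1.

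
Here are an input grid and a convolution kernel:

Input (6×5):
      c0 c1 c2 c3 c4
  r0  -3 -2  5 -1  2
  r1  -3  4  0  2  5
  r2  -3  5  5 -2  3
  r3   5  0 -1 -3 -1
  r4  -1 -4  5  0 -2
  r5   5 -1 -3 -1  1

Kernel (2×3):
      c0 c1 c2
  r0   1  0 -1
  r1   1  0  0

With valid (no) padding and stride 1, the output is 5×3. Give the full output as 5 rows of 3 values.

Output[0,0]: The receptive field on the input at this output position is [-3 -2 5 / -3 4 0]. Elementwise product with the kernel and sum: -3·1 + 5·-1 + -3·1.

-11 3 3
-6 7 0
-3 7 1
5 -1 5
-1 -5 4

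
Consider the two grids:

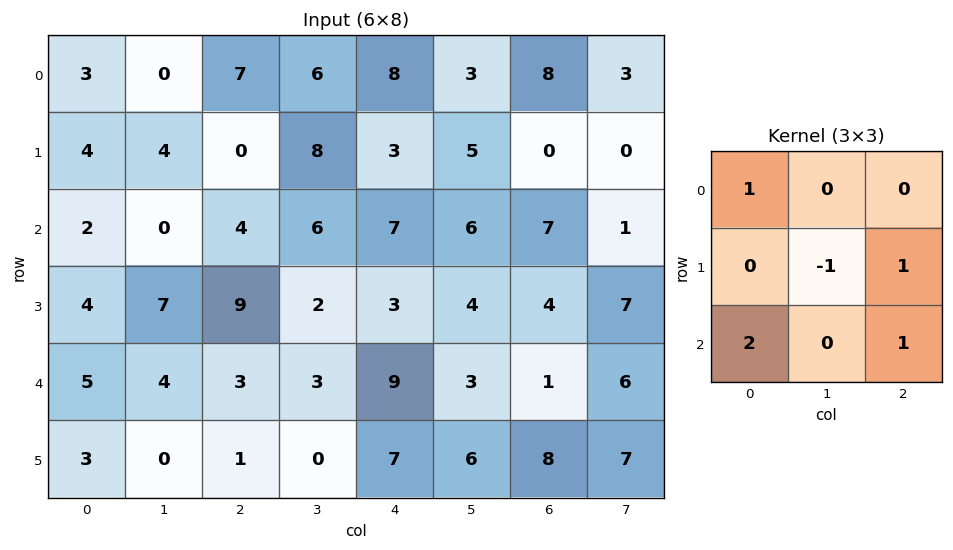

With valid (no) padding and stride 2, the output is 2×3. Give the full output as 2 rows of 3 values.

Output[0,0]: The receptive field on the input at this output position is [3 0 7 / 4 4 0 / 2 0 4]. Elementwise product with the kernel and sum: 3·1 + 4·-1 + 0·1 + 2·2 + 4·1.
Output[0,1]: The receptive field on the input at this output position is [7 6 8 / 0 8 3 / 4 6 7]. Elementwise product with the kernel and sum: 7·1 + 8·-1 + 3·1 + 4·2 + 7·1.

7 17 24
17 20 26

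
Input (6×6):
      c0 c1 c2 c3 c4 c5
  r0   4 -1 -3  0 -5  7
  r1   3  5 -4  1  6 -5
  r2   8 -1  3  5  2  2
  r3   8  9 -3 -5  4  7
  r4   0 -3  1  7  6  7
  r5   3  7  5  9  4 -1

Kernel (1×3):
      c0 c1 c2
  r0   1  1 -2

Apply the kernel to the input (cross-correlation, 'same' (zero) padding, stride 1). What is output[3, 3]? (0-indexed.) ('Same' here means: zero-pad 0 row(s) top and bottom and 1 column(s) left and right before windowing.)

-16

The receptive field on the zero-padded input at this output position is [-3 -5 4]. Elementwise product with the kernel and sum: -3·1 + -5·1 + 4·-2.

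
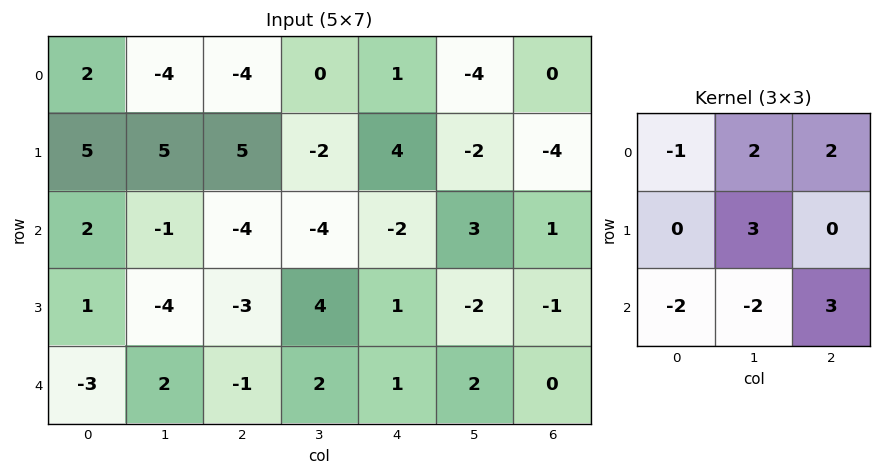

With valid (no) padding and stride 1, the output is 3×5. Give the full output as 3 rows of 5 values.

-17 9 10 27 -14
9 15 -12 -16 -8
-25 -20 5 9 -2

Output[0,0]: The receptive field on the input at this output position is [2 -4 -4 / 5 5 5 / 2 -1 -4]. Elementwise product with the kernel and sum: 2·-1 + -4·2 + -4·2 + 5·3 + 2·-2 + -1·-2 + -4·3.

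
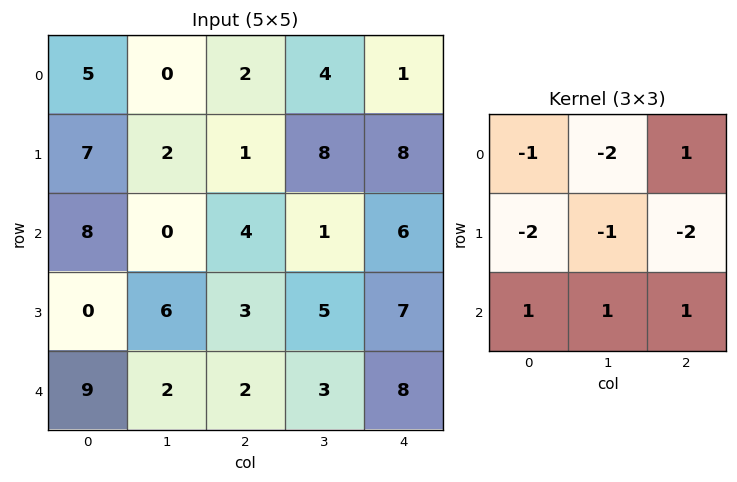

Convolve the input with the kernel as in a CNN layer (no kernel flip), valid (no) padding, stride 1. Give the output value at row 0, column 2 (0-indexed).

-24

The receptive field on the input at this output position is [2 4 1 / 1 8 8 / 4 1 6]. Elementwise product with the kernel and sum: 2·-1 + 4·-2 + 1·1 + 1·-2 + 8·-1 + 8·-2 + 4·1 + 1·1 + 6·1.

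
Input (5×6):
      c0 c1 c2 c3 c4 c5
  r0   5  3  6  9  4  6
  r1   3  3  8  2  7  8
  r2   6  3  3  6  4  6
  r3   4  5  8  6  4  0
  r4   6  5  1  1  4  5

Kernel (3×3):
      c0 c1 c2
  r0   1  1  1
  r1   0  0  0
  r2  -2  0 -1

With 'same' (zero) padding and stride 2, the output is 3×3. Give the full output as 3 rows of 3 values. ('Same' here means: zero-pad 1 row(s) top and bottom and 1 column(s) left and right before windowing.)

-3 -8 -12
1 -3 5
9 19 10

Output[0,0]: The receptive field on the zero-padded input at this output position is [0 0 0 / 0 5 3 / 0 3 3]. Elementwise product with the kernel and sum: 0·1 + 0·1 + 0·1 + 0·-2 + 3·-1.
Output[0,1]: The receptive field on the zero-padded input at this output position is [0 0 0 / 3 6 9 / 3 8 2]. Elementwise product with the kernel and sum: 0·1 + 0·1 + 0·1 + 3·-2 + 2·-1.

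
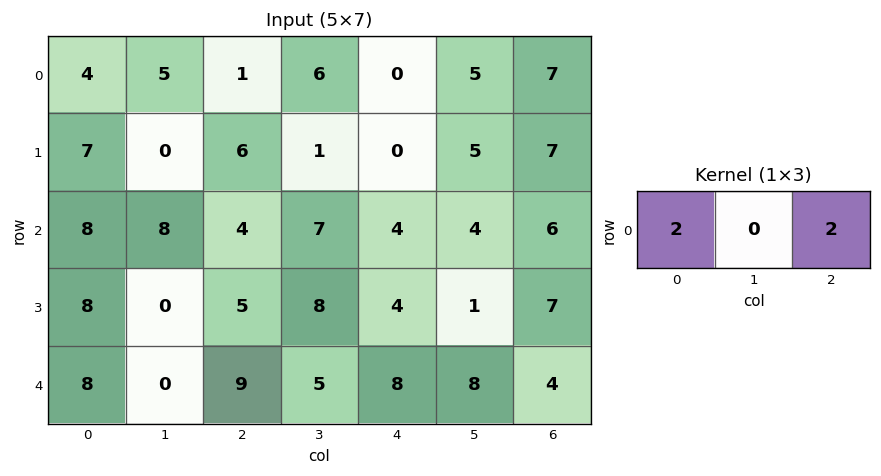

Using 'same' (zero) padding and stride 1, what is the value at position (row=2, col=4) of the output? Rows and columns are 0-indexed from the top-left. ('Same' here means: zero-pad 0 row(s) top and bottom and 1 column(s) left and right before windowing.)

22

The receptive field on the zero-padded input at this output position is [7 4 4]. Elementwise product with the kernel and sum: 7·2 + 4·2.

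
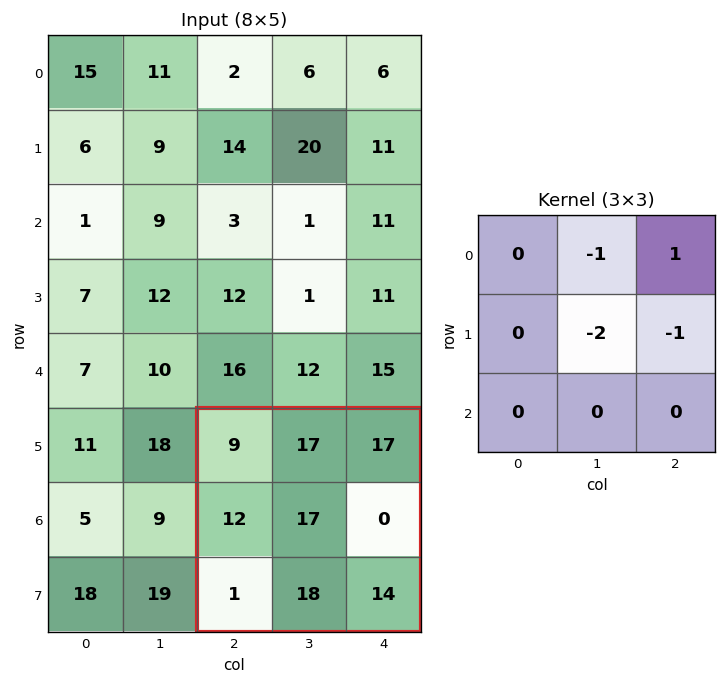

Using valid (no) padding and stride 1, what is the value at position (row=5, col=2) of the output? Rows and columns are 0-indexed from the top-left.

The receptive field on the input at this output position is [9 17 17 / 12 17 0 / 1 18 14]. Elementwise product with the kernel and sum: 17·-1 + 17·1 + 17·-2 + 0·-1.

-34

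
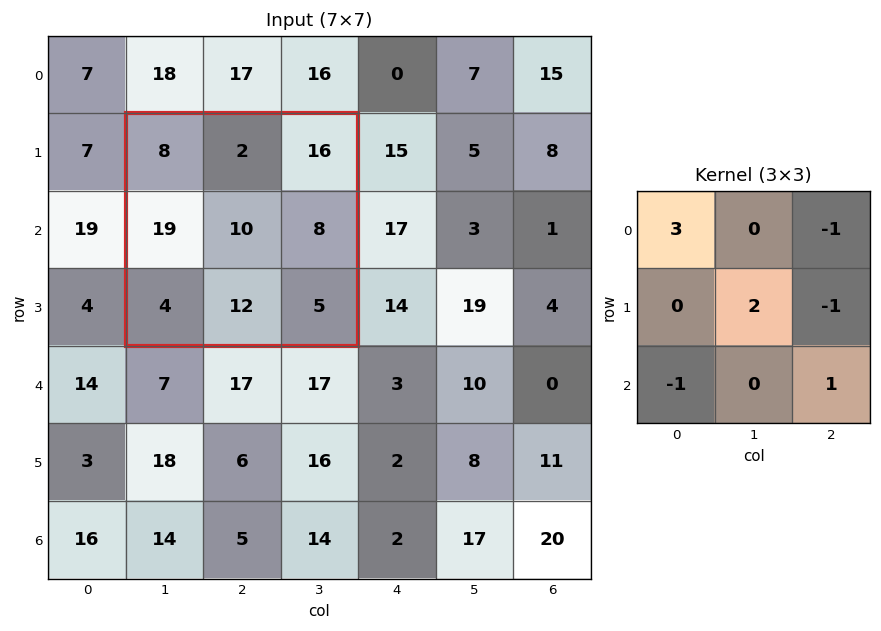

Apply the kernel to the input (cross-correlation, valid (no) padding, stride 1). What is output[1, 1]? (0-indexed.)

21

The receptive field on the input at this output position is [8 2 16 / 19 10 8 / 4 12 5]. Elementwise product with the kernel and sum: 8·3 + 16·-1 + 10·2 + 8·-1 + 4·-1 + 5·1.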